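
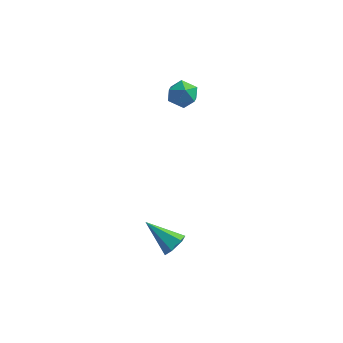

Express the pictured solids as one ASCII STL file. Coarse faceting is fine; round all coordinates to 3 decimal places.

solid 
facet normal 0.809 -0.181 -0.560
outer loop
vertex 2.97 -2.241 -3.869
vertex 2.602 -2.119 -4.44
vertex 2.935 -1.602 -4.126
endloop
endfacet
facet normal 0.310 0.369 0.876
outer loop
vertex 2.97 -2.241 -3.869
vertex 2.935 -1.602 -4.126
vertex 1.098 -1.781 -3.4
endloop
endfacet
facet normal 0.809 -0.182 -0.559
outer loop
vertex 2.935 -1.602 -4.126
vertex 2.602 -2.119 -4.44
vertex 2.568 -1.479 -4.697
endloop
endfacet
facet normal -0.010 0.976 0.216
outer loop
vertex 2.935 -1.602 -4.126
vertex 2.568 -1.479 -4.697
vertex 1.098 -1.781 -3.4
endloop
endfacet
facet normal 0.809 -0.182 -0.559
outer loop
vertex 2.568 -1.479 -4.697
vertex 2.602 -2.119 -4.44
vertex 2.235 -1.996 -5.011
endloop
endfacet
facet normal -0.567 0.662 -0.489
outer loop
vertex 2.568 -1.479 -4.697
vertex 2.235 -1.996 -5.011
vertex 1.098 -1.781 -3.4
endloop
endfacet
facet normal 0.809 -0.181 -0.559
outer loop
vertex 2.235 -1.996 -5.011
vertex 2.602 -2.119 -4.44
vertex 2.27 -2.635 -4.754
endloop
endfacet
facet normal -0.805 -0.259 -0.534
outer loop
vertex 2.235 -1.996 -5.011
vertex 2.27 -2.635 -4.754
vertex 1.098 -1.781 -3.4
endloop
endfacet
facet normal 0.809 -0.181 -0.559
outer loop
vertex 2.27 -2.635 -4.754
vertex 2.602 -2.119 -4.44
vertex 2.637 -2.758 -4.183
endloop
endfacet
facet normal -0.485 -0.865 0.126
outer loop
vertex 2.27 -2.635 -4.754
vertex 2.637 -2.758 -4.183
vertex 1.098 -1.781 -3.4
endloop
endfacet
facet normal 0.809 -0.181 -0.560
outer loop
vertex 2.637 -2.758 -4.183
vertex 2.602 -2.119 -4.44
vertex 2.97 -2.241 -3.869
endloop
endfacet
facet normal 0.073 -0.552 0.831
outer loop
vertex 2.637 -2.758 -4.183
vertex 2.97 -2.241 -3.869
vertex 1.098 -1.781 -3.4
endloop
endfacet
facet normal -0.463 0.825 -0.325
outer loop
vertex 1.275 3.321 1.383
vertex 0.827 3.345 2.083
vertex 1.557 3.739 2.043
endloop
endfacet
facet normal 0.202 0.786 -0.584
outer loop
vertex 1.275 3.321 1.383
vertex 1.557 3.739 2.043
vertex 2.077 3.272 1.594
endloop
endfacet
facet normal 0.261 0.176 -0.949
outer loop
vertex 1.275 3.321 1.383
vertex 2.077 3.272 1.594
vertex 1.668 2.589 1.355
endloop
endfacet
facet normal -0.367 -0.162 -0.916
outer loop
vertex 1.275 3.321 1.383
vertex 1.668 2.589 1.355
vertex 0.895 2.635 1.657
endloop
endfacet
facet normal -0.814 0.240 -0.529
outer loop
vertex 1.275 3.321 1.383
vertex 0.895 2.635 1.657
vertex 0.827 3.345 2.083
endloop
endfacet
facet normal 0.653 0.757 -0.031
outer loop
vertex 2.077 3.272 1.594
vertex 1.557 3.739 2.043
vertex 2.125 3.265 2.423
endloop
endfacet
facet normal -0.421 0.820 0.388
outer loop
vertex 1.557 3.739 2.043
vertex 0.827 3.345 2.083
vertex 1.352 3.311 2.725
endloop
endfacet
facet normal -0.990 -0.129 0.056
outer loop
vertex 0.827 3.345 2.083
vertex 0.895 2.635 1.657
vertex 0.943 2.628 2.486
endloop
endfacet
facet normal -0.268 -0.778 -0.569
outer loop
vertex 0.895 2.635 1.657
vertex 1.668 2.589 1.355
vertex 1.463 2.161 2.037
endloop
endfacet
facet normal 0.747 -0.229 -0.623
outer loop
vertex 1.668 2.589 1.355
vertex 2.077 3.272 1.594
vertex 2.193 2.555 1.997
endloop
endfacet
facet normal 0.367 0.162 0.916
outer loop
vertex 1.745 2.579 2.697
vertex 2.125 3.265 2.423
vertex 1.352 3.311 2.725
endloop
endfacet
facet normal -0.261 -0.176 0.949
outer loop
vertex 1.745 2.579 2.697
vertex 1.352 3.311 2.725
vertex 0.943 2.628 2.486
endloop
endfacet
facet normal -0.202 -0.786 0.584
outer loop
vertex 1.745 2.579 2.697
vertex 0.943 2.628 2.486
vertex 1.463 2.161 2.037
endloop
endfacet
facet normal 0.463 -0.825 0.325
outer loop
vertex 1.745 2.579 2.697
vertex 1.463 2.161 2.037
vertex 2.193 2.555 1.997
endloop
endfacet
facet normal 0.814 -0.240 0.529
outer loop
vertex 1.745 2.579 2.697
vertex 2.193 2.555 1.997
vertex 2.125 3.265 2.423
endloop
endfacet
facet normal 0.268 0.778 0.569
outer loop
vertex 1.352 3.311 2.725
vertex 2.125 3.265 2.423
vertex 1.557 3.739 2.043
endloop
endfacet
facet normal -0.747 0.229 0.623
outer loop
vertex 0.943 2.628 2.486
vertex 1.352 3.311 2.725
vertex 0.827 3.345 2.083
endloop
endfacet
facet normal -0.653 -0.757 0.031
outer loop
vertex 1.463 2.161 2.037
vertex 0.943 2.628 2.486
vertex 0.895 2.635 1.657
endloop
endfacet
facet normal 0.421 -0.820 -0.388
outer loop
vertex 2.193 2.555 1.997
vertex 1.463 2.161 2.037
vertex 1.668 2.589 1.355
endloop
endfacet
facet normal 0.990 0.129 -0.056
outer loop
vertex 2.125 3.265 2.423
vertex 2.193 2.555 1.997
vertex 2.077 3.272 1.594
endloop
endfacet

endsolid


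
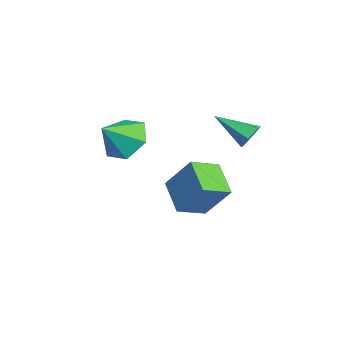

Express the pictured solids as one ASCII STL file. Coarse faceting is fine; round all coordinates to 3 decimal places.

solid 
facet normal -0.367 -0.489 -0.791
outer loop
vertex -2.392 -0.118 -2.298
vertex -2.866 0.951 -2.739
vertex -1.118 0.138 -3.047
endloop
endfacet
facet normal 0.379 -0.856 0.352
outer loop
vertex -0.494 0.969 -1.701
vertex -2.392 -0.118 -2.298
vertex -1.118 0.138 -3.047
endloop
endfacet
facet normal -0.367 -0.489 -0.791
outer loop
vertex -1.118 0.138 -3.047
vertex -2.866 0.951 -2.739
vertex -1.592 1.207 -3.488
endloop
endfacet
facet normal 0.849 0.171 -0.499
outer loop
vertex -1.592 1.207 -3.488
vertex -0.494 0.969 -1.701
vertex -1.118 0.138 -3.047
endloop
endfacet
facet normal -0.849 -0.171 0.499
outer loop
vertex -2.392 -0.118 -2.298
vertex -2.242 1.782 -1.393
vertex -2.866 0.951 -2.739
endloop
endfacet
facet normal 0.379 -0.856 0.352
outer loop
vertex -1.768 0.713 -0.952
vertex -2.392 -0.118 -2.298
vertex -0.494 0.969 -1.701
endloop
endfacet
facet normal -0.849 -0.171 0.499
outer loop
vertex -1.768 0.713 -0.952
vertex -2.242 1.782 -1.393
vertex -2.392 -0.118 -2.298
endloop
endfacet
facet normal -0.379 0.856 -0.352
outer loop
vertex -2.866 0.951 -2.739
vertex -2.242 1.782 -1.393
vertex -1.592 1.207 -3.488
endloop
endfacet
facet normal 0.849 0.171 -0.499
outer loop
vertex -0.968 2.038 -2.142
vertex -0.494 0.969 -1.701
vertex -1.592 1.207 -3.488
endloop
endfacet
facet normal -0.379 0.856 -0.352
outer loop
vertex -1.592 1.207 -3.488
vertex -2.242 1.782 -1.393
vertex -0.968 2.038 -2.142
endloop
endfacet
facet normal 0.367 0.489 0.791
outer loop
vertex -0.968 2.038 -2.142
vertex -1.768 0.713 -0.952
vertex -0.494 0.969 -1.701
endloop
endfacet
facet normal 0.367 0.489 0.791
outer loop
vertex -2.242 1.782 -1.393
vertex -1.768 0.713 -0.952
vertex -0.968 2.038 -2.142
endloop
endfacet
facet normal -0.385 0.667 -0.638
outer loop
vertex 1.328 -1.175 1.638
vertex 0.599 -1.773 1.452
vertex 0.526 -1.134 2.165
endloop
endfacet
facet normal 0.541 0.249 0.804
outer loop
vertex 1.328 -1.175 1.638
vertex 0.526 -1.134 2.165
vertex 1.081 -2.607 2.248
endloop
endfacet
facet normal -0.385 0.667 -0.637
outer loop
vertex 0.526 -1.134 2.165
vertex 0.599 -1.773 1.452
vertex -0.202 -1.732 1.979
endloop
endfacet
facet normal -0.224 -0.030 0.974
outer loop
vertex 0.526 -1.134 2.165
vertex -0.202 -1.732 1.979
vertex 1.081 -2.607 2.248
endloop
endfacet
facet normal -0.385 0.668 -0.637
outer loop
vertex -0.202 -1.732 1.979
vertex 0.599 -1.773 1.452
vertex -0.129 -2.37 1.266
endloop
endfacet
facet normal -0.552 -0.649 0.524
outer loop
vertex -0.202 -1.732 1.979
vertex -0.129 -2.37 1.266
vertex 1.081 -2.607 2.248
endloop
endfacet
facet normal -0.385 0.668 -0.637
outer loop
vertex -0.129 -2.37 1.266
vertex 0.599 -1.773 1.452
vertex 0.672 -2.411 0.739
endloop
endfacet
facet normal -0.115 -0.989 -0.097
outer loop
vertex -0.129 -2.37 1.266
vertex 0.672 -2.411 0.739
vertex 1.081 -2.607 2.248
endloop
endfacet
facet normal -0.385 0.668 -0.637
outer loop
vertex 0.672 -2.411 0.739
vertex 0.599 -1.773 1.452
vertex 1.401 -1.814 0.925
endloop
endfacet
facet normal 0.650 -0.711 -0.269
outer loop
vertex 0.672 -2.411 0.739
vertex 1.401 -1.814 0.925
vertex 1.081 -2.607 2.248
endloop
endfacet
facet normal -0.385 0.667 -0.638
outer loop
vertex 1.401 -1.814 0.925
vertex 0.599 -1.773 1.452
vertex 1.328 -1.175 1.638
endloop
endfacet
facet normal 0.979 -0.091 0.182
outer loop
vertex 1.401 -1.814 0.925
vertex 1.328 -1.175 1.638
vertex 1.081 -2.607 2.248
endloop
endfacet
facet normal 0.411 0.765 -0.496
outer loop
vertex 1.198 2.555 1.993
vertex 0.968 2.364 1.508
vertex 0.68 2.731 1.835
endloop
endfacet
facet normal -0.185 0.298 0.937
outer loop
vertex 1.198 2.555 1.993
vertex 0.68 2.731 1.835
vertex 0.352 1.216 2.252
endloop
endfacet
facet normal 0.411 0.765 -0.497
outer loop
vertex 0.68 2.731 1.835
vertex 0.968 2.364 1.508
vertex 0.449 2.54 1.35
endloop
endfacet
facet normal -0.904 0.284 0.319
outer loop
vertex 0.68 2.731 1.835
vertex 0.449 2.54 1.35
vertex 0.352 1.216 2.252
endloop
endfacet
facet normal 0.411 0.764 -0.497
outer loop
vertex 0.449 2.54 1.35
vertex 0.968 2.364 1.508
vertex 0.738 2.172 1.023
endloop
endfacet
facet normal -0.849 -0.254 -0.464
outer loop
vertex 0.449 2.54 1.35
vertex 0.738 2.172 1.023
vertex 0.352 1.216 2.252
endloop
endfacet
facet normal 0.411 0.764 -0.497
outer loop
vertex 0.738 2.172 1.023
vertex 0.968 2.364 1.508
vertex 1.256 1.996 1.181
endloop
endfacet
facet normal -0.073 -0.776 -0.626
outer loop
vertex 0.738 2.172 1.023
vertex 1.256 1.996 1.181
vertex 0.352 1.216 2.252
endloop
endfacet
facet normal 0.411 0.764 -0.498
outer loop
vertex 1.256 1.996 1.181
vertex 0.968 2.364 1.508
vertex 1.487 2.188 1.666
endloop
endfacet
facet normal 0.648 -0.761 -0.007
outer loop
vertex 1.256 1.996 1.181
vertex 1.487 2.188 1.666
vertex 0.352 1.216 2.252
endloop
endfacet
facet normal 0.410 0.765 -0.496
outer loop
vertex 1.487 2.188 1.666
vertex 0.968 2.364 1.508
vertex 1.198 2.555 1.993
endloop
endfacet
facet normal 0.592 -0.224 0.774
outer loop
vertex 1.487 2.188 1.666
vertex 1.198 2.555 1.993
vertex 0.352 1.216 2.252
endloop
endfacet

endsolid


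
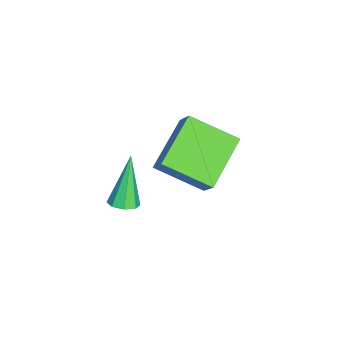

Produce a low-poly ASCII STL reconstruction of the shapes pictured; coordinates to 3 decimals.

solid 
facet normal 0.450 -0.089 -0.888
outer loop
vertex 2.876 1.514 1.091
vertex 2.405 1.436 0.86
vertex 2.704 1.86 0.969
endloop
endfacet
facet normal 0.648 0.519 0.558
outer loop
vertex 2.876 1.514 1.091
vertex 2.704 1.86 0.969
vertex 1.555 1.604 2.54
endloop
endfacet
facet normal 0.449 -0.088 -0.889
outer loop
vertex 2.704 1.86 0.969
vertex 2.405 1.436 0.86
vertex 2.357 1.959 0.784
endloop
endfacet
facet normal 0.137 0.957 0.256
outer loop
vertex 2.704 1.86 0.969
vertex 2.357 1.959 0.784
vertex 1.555 1.604 2.54
endloop
endfacet
facet normal 0.450 -0.088 -0.889
outer loop
vertex 2.357 1.959 0.784
vertex 2.405 1.436 0.86
vertex 2.038 1.751 0.643
endloop
endfacet
facet normal -0.524 0.849 -0.068
outer loop
vertex 2.357 1.959 0.784
vertex 2.038 1.751 0.643
vertex 1.555 1.604 2.54
endloop
endfacet
facet normal 0.449 -0.090 -0.889
outer loop
vertex 2.038 1.751 0.643
vertex 2.405 1.436 0.86
vertex 1.934 1.359 0.63
endloop
endfacet
facet normal -0.941 0.257 -0.220
outer loop
vertex 2.038 1.751 0.643
vertex 1.934 1.359 0.63
vertex 1.555 1.604 2.54
endloop
endfacet
facet normal 0.449 -0.088 -0.889
outer loop
vertex 1.934 1.359 0.63
vertex 2.405 1.436 0.86
vertex 2.106 1.012 0.751
endloop
endfacet
facet normal -0.874 -0.473 -0.113
outer loop
vertex 1.934 1.359 0.63
vertex 2.106 1.012 0.751
vertex 1.555 1.604 2.54
endloop
endfacet
facet normal 0.451 -0.090 -0.888
outer loop
vertex 2.106 1.012 0.751
vertex 2.405 1.436 0.86
vertex 2.453 0.914 0.937
endloop
endfacet
facet normal -0.360 -0.913 0.191
outer loop
vertex 2.106 1.012 0.751
vertex 2.453 0.914 0.937
vertex 1.555 1.604 2.54
endloop
endfacet
facet normal 0.449 -0.090 -0.889
outer loop
vertex 2.453 0.914 0.937
vertex 2.405 1.436 0.86
vertex 2.772 1.122 1.077
endloop
endfacet
facet normal 0.299 -0.804 0.514
outer loop
vertex 2.453 0.914 0.937
vertex 2.772 1.122 1.077
vertex 1.555 1.604 2.54
endloop
endfacet
facet normal 0.450 -0.088 -0.889
outer loop
vertex 2.772 1.122 1.077
vertex 2.405 1.436 0.86
vertex 2.876 1.514 1.091
endloop
endfacet
facet normal 0.715 -0.214 0.665
outer loop
vertex 2.772 1.122 1.077
vertex 2.876 1.514 1.091
vertex 1.555 1.604 2.54
endloop
endfacet
facet normal -0.819 0.361 0.445
outer loop
vertex -1.837 3.152 1.249
vertex -1.515 4.884 0.438
vertex -2.567 2.794 0.196
endloop
endfacet
facet normal -0.166 -0.893 0.419
outer loop
vertex -0.845 2.036 -0.738
vertex -1.837 3.152 1.249
vertex -2.567 2.794 0.196
endloop
endfacet
facet normal -0.820 0.361 0.445
outer loop
vertex -2.567 2.794 0.196
vertex -1.515 4.884 0.438
vertex -2.244 4.527 -0.615
endloop
endfacet
facet normal -0.548 -0.269 -0.792
outer loop
vertex -2.244 4.527 -0.615
vertex -0.845 2.036 -0.738
vertex -2.567 2.794 0.196
endloop
endfacet
facet normal 0.548 0.269 0.792
outer loop
vertex -1.837 3.152 1.249
vertex 0.207 4.126 -0.496
vertex -1.515 4.884 0.438
endloop
endfacet
facet normal -0.167 -0.893 0.418
outer loop
vertex -0.116 2.393 0.315
vertex -1.837 3.152 1.249
vertex -0.845 2.036 -0.738
endloop
endfacet
facet normal 0.548 0.268 0.792
outer loop
vertex -0.116 2.393 0.315
vertex 0.207 4.126 -0.496
vertex -1.837 3.152 1.249
endloop
endfacet
facet normal 0.166 0.893 -0.418
outer loop
vertex -1.515 4.884 0.438
vertex 0.207 4.126 -0.496
vertex -2.244 4.527 -0.615
endloop
endfacet
facet normal -0.548 -0.269 -0.792
outer loop
vertex -0.523 3.768 -1.549
vertex -0.845 2.036 -0.738
vertex -2.244 4.527 -0.615
endloop
endfacet
facet normal 0.166 0.893 -0.419
outer loop
vertex -2.244 4.527 -0.615
vertex 0.207 4.126 -0.496
vertex -0.523 3.768 -1.549
endloop
endfacet
facet normal 0.820 -0.361 -0.445
outer loop
vertex -0.523 3.768 -1.549
vertex -0.116 2.393 0.315
vertex -0.845 2.036 -0.738
endloop
endfacet
facet normal 0.819 -0.361 -0.445
outer loop
vertex 0.207 4.126 -0.496
vertex -0.116 2.393 0.315
vertex -0.523 3.768 -1.549
endloop
endfacet

endsolid


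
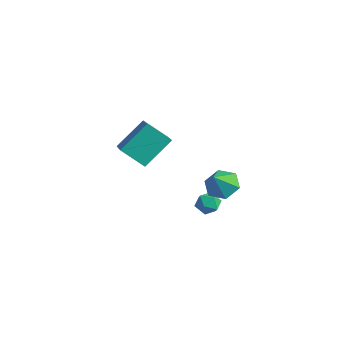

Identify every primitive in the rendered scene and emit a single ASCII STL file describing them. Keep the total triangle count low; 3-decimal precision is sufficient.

solid 
facet normal -0.642 -0.461 0.613
outer loop
vertex -3.076 -5.59 3.922
vertex -2.922 -3.973 5.299
vertex -4.55 -4.703 3.046
endloop
endfacet
facet normal -0.072 -0.759 -0.647
outer loop
vertex -3.498 -3.947 2.041
vertex -3.076 -5.59 3.922
vertex -4.55 -4.703 3.046
endloop
endfacet
facet normal -0.641 -0.461 0.613
outer loop
vertex -4.55 -4.703 3.046
vertex -2.922 -3.973 5.299
vertex -4.396 -3.086 4.424
endloop
endfacet
facet normal -0.764 0.459 -0.454
outer loop
vertex -4.396 -3.086 4.424
vertex -3.498 -3.947 2.041
vertex -4.55 -4.703 3.046
endloop
endfacet
facet normal 0.764 -0.459 0.454
outer loop
vertex -3.076 -5.59 3.922
vertex -1.87 -3.217 4.294
vertex -2.922 -3.973 5.299
endloop
endfacet
facet normal -0.073 -0.759 -0.647
outer loop
vertex -2.024 -4.834 2.916
vertex -3.076 -5.59 3.922
vertex -3.498 -3.947 2.041
endloop
endfacet
facet normal 0.764 -0.459 0.454
outer loop
vertex -2.024 -4.834 2.916
vertex -1.87 -3.217 4.294
vertex -3.076 -5.59 3.922
endloop
endfacet
facet normal 0.073 0.759 0.647
outer loop
vertex -2.922 -3.973 5.299
vertex -1.87 -3.217 4.294
vertex -4.396 -3.086 4.424
endloop
endfacet
facet normal -0.764 0.459 -0.454
outer loop
vertex -3.344 -2.33 3.418
vertex -3.498 -3.947 2.041
vertex -4.396 -3.086 4.424
endloop
endfacet
facet normal 0.073 0.759 0.647
outer loop
vertex -4.396 -3.086 4.424
vertex -1.87 -3.217 4.294
vertex -3.344 -2.33 3.418
endloop
endfacet
facet normal 0.641 0.461 -0.613
outer loop
vertex -3.344 -2.33 3.418
vertex -2.024 -4.834 2.916
vertex -3.498 -3.947 2.041
endloop
endfacet
facet normal 0.642 0.461 -0.613
outer loop
vertex -1.87 -3.217 4.294
vertex -2.024 -4.834 2.916
vertex -3.344 -2.33 3.418
endloop
endfacet
facet normal -0.227 0.588 -0.776
outer loop
vertex -2.064 0.628 -2.147
vertex -2.858 1.032 -1.609
vertex -1.916 1.469 -1.553
endloop
endfacet
facet normal 0.949 -0.276 0.155
outer loop
vertex -2.064 0.628 -2.147
vertex -1.916 1.469 -1.553
vertex -2.502 0.108 -0.391
endloop
endfacet
facet normal -0.226 0.588 -0.777
outer loop
vertex -1.916 1.469 -1.553
vertex -2.858 1.032 -1.609
vertex -2.709 1.873 -1.016
endloop
endfacet
facet normal 0.638 0.322 0.699
outer loop
vertex -1.916 1.469 -1.553
vertex -2.709 1.873 -1.016
vertex -2.502 0.108 -0.391
endloop
endfacet
facet normal -0.226 0.588 -0.777
outer loop
vertex -2.709 1.873 -1.016
vertex -2.858 1.032 -1.609
vertex -3.651 1.436 -1.072
endloop
endfacet
facet normal -0.198 0.307 0.931
outer loop
vertex -2.709 1.873 -1.016
vertex -3.651 1.436 -1.072
vertex -2.502 0.108 -0.391
endloop
endfacet
facet normal -0.226 0.588 -0.776
outer loop
vertex -3.651 1.436 -1.072
vertex -2.858 1.032 -1.609
vertex -3.8 0.595 -1.666
endloop
endfacet
facet normal -0.723 -0.309 0.618
outer loop
vertex -3.651 1.436 -1.072
vertex -3.8 0.595 -1.666
vertex -2.502 0.108 -0.391
endloop
endfacet
facet normal -0.226 0.588 -0.777
outer loop
vertex -3.8 0.595 -1.666
vertex -2.858 1.032 -1.609
vertex -3.006 0.191 -2.203
endloop
endfacet
facet normal -0.413 -0.908 0.073
outer loop
vertex -3.8 0.595 -1.666
vertex -3.006 0.191 -2.203
vertex -2.502 0.108 -0.391
endloop
endfacet
facet normal -0.227 0.588 -0.776
outer loop
vertex -3.006 0.191 -2.203
vertex -2.858 1.032 -1.609
vertex -2.064 0.628 -2.147
endloop
endfacet
facet normal 0.423 -0.892 -0.159
outer loop
vertex -3.006 0.191 -2.203
vertex -2.064 0.628 -2.147
vertex -2.502 0.108 -0.391
endloop
endfacet
facet normal -0.199 0.961 0.194
outer loop
vertex -3.399 0.784 -3.107
vertex -3.322 0.644 -2.335
vertex -2.694 0.86 -2.761
endloop
endfacet
facet normal 0.120 0.890 -0.441
outer loop
vertex -3.399 0.784 -3.107
vertex -2.694 0.86 -2.761
vertex -2.751 0.517 -3.469
endloop
endfacet
facet normal -0.282 0.459 -0.843
outer loop
vertex -3.399 0.784 -3.107
vertex -2.751 0.517 -3.469
vertex -3.414 0.09 -3.48
endloop
endfacet
facet normal -0.850 0.264 -0.456
outer loop
vertex -3.399 0.784 -3.107
vertex -3.414 0.09 -3.48
vertex -3.766 0.168 -2.779
endloop
endfacet
facet normal -0.798 0.573 0.184
outer loop
vertex -3.399 0.784 -3.107
vertex -3.766 0.168 -2.779
vertex -3.322 0.644 -2.335
endloop
endfacet
facet normal 0.750 0.569 -0.336
outer loop
vertex -2.751 0.517 -3.469
vertex -2.694 0.86 -2.761
vertex -2.274 0.212 -2.921
endloop
endfacet
facet normal 0.234 0.684 0.691
outer loop
vertex -2.694 0.86 -2.761
vertex -3.322 0.644 -2.335
vertex -2.626 0.29 -2.22
endloop
endfacet
facet normal -0.737 0.059 0.674
outer loop
vertex -3.322 0.644 -2.335
vertex -3.766 0.168 -2.779
vertex -3.289 -0.137 -2.231
endloop
endfacet
facet normal -0.820 -0.442 -0.363
outer loop
vertex -3.766 0.168 -2.779
vertex -3.414 0.09 -3.48
vertex -3.346 -0.48 -2.939
endloop
endfacet
facet normal 0.098 -0.127 -0.987
outer loop
vertex -3.414 0.09 -3.48
vertex -2.751 0.517 -3.469
vertex -2.718 -0.264 -3.365
endloop
endfacet
facet normal 0.850 -0.264 0.456
outer loop
vertex -2.641 -0.404 -2.593
vertex -2.274 0.212 -2.921
vertex -2.626 0.29 -2.22
endloop
endfacet
facet normal 0.282 -0.459 0.843
outer loop
vertex -2.641 -0.404 -2.593
vertex -2.626 0.29 -2.22
vertex -3.289 -0.137 -2.231
endloop
endfacet
facet normal -0.120 -0.890 0.441
outer loop
vertex -2.641 -0.404 -2.593
vertex -3.289 -0.137 -2.231
vertex -3.346 -0.48 -2.939
endloop
endfacet
facet normal 0.199 -0.961 -0.194
outer loop
vertex -2.641 -0.404 -2.593
vertex -3.346 -0.48 -2.939
vertex -2.718 -0.264 -3.365
endloop
endfacet
facet normal 0.798 -0.573 -0.184
outer loop
vertex -2.641 -0.404 -2.593
vertex -2.718 -0.264 -3.365
vertex -2.274 0.212 -2.921
endloop
endfacet
facet normal 0.820 0.442 0.363
outer loop
vertex -2.626 0.29 -2.22
vertex -2.274 0.212 -2.921
vertex -2.694 0.86 -2.761
endloop
endfacet
facet normal -0.098 0.127 0.987
outer loop
vertex -3.289 -0.137 -2.231
vertex -2.626 0.29 -2.22
vertex -3.322 0.644 -2.335
endloop
endfacet
facet normal -0.750 -0.569 0.336
outer loop
vertex -3.346 -0.48 -2.939
vertex -3.289 -0.137 -2.231
vertex -3.766 0.168 -2.779
endloop
endfacet
facet normal -0.234 -0.684 -0.691
outer loop
vertex -2.718 -0.264 -3.365
vertex -3.346 -0.48 -2.939
vertex -3.414 0.09 -3.48
endloop
endfacet
facet normal 0.737 -0.059 -0.674
outer loop
vertex -2.274 0.212 -2.921
vertex -2.718 -0.264 -3.365
vertex -2.751 0.517 -3.469
endloop
endfacet

endsolid


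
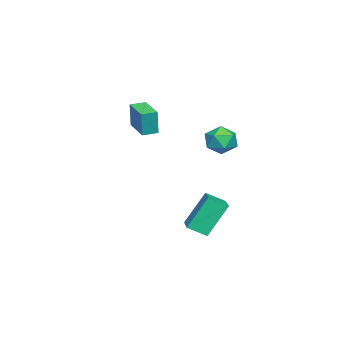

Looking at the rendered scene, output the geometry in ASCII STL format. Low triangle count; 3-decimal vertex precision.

solid 
facet normal -0.347 0.390 0.853
outer loop
vertex 2.656 1.781 -1.238
vertex 3.98 2.357 -0.962
vertex 2.367 2.706 -1.779
endloop
endfacet
facet normal -0.901 -0.391 -0.188
outer loop
vertex 3.1 1.883 -3.578
vertex 2.656 1.781 -1.238
vertex 2.367 2.706 -1.779
endloop
endfacet
facet normal -0.347 0.390 0.853
outer loop
vertex 2.367 2.706 -1.779
vertex 3.98 2.357 -0.962
vertex 3.691 3.282 -1.503
endloop
endfacet
facet normal -0.261 0.833 -0.487
outer loop
vertex 3.691 3.282 -1.503
vertex 3.1 1.883 -3.578
vertex 2.367 2.706 -1.779
endloop
endfacet
facet normal 0.261 -0.833 0.487
outer loop
vertex 2.656 1.781 -1.238
vertex 4.713 1.534 -2.761
vertex 3.98 2.357 -0.962
endloop
endfacet
facet normal -0.901 -0.391 -0.188
outer loop
vertex 3.389 0.958 -3.037
vertex 2.656 1.781 -1.238
vertex 3.1 1.883 -3.578
endloop
endfacet
facet normal 0.261 -0.833 0.487
outer loop
vertex 3.389 0.958 -3.037
vertex 4.713 1.534 -2.761
vertex 2.656 1.781 -1.238
endloop
endfacet
facet normal 0.901 0.391 0.188
outer loop
vertex 3.98 2.357 -0.962
vertex 4.713 1.534 -2.761
vertex 3.691 3.282 -1.503
endloop
endfacet
facet normal -0.261 0.833 -0.487
outer loop
vertex 4.424 2.459 -3.302
vertex 3.1 1.883 -3.578
vertex 3.691 3.282 -1.503
endloop
endfacet
facet normal 0.901 0.391 0.188
outer loop
vertex 3.691 3.282 -1.503
vertex 4.713 1.534 -2.761
vertex 4.424 2.459 -3.302
endloop
endfacet
facet normal 0.347 -0.390 -0.853
outer loop
vertex 4.424 2.459 -3.302
vertex 3.389 0.958 -3.037
vertex 3.1 1.883 -3.578
endloop
endfacet
facet normal 0.347 -0.390 -0.853
outer loop
vertex 4.713 1.534 -2.761
vertex 3.389 0.958 -3.037
vertex 4.424 2.459 -3.302
endloop
endfacet
facet normal -0.993 0.111 0.025
outer loop
vertex 0.04 2.085 1.11
vertex -0.002 1.539 1.869
vertex 0.104 2.464 1.963
endloop
endfacet
facet normal -0.678 0.689 -0.255
outer loop
vertex 0.04 2.085 1.11
vertex 0.104 2.464 1.963
vertex 0.665 2.762 1.276
endloop
endfacet
facet normal -0.302 0.480 -0.824
outer loop
vertex 0.04 2.085 1.11
vertex 0.665 2.762 1.276
vertex 0.905 2.021 0.756
endloop
endfacet
facet normal -0.383 -0.225 -0.896
outer loop
vertex 0.04 2.085 1.11
vertex 0.905 2.021 0.756
vertex 0.492 1.265 1.123
endloop
endfacet
facet normal -0.811 -0.453 -0.371
outer loop
vertex 0.04 2.085 1.11
vertex 0.492 1.265 1.123
vertex -0.002 1.539 1.869
endloop
endfacet
facet normal -0.223 0.948 0.229
outer loop
vertex 0.665 2.762 1.276
vertex 0.104 2.464 1.963
vertex 1.008 2.635 2.137
endloop
endfacet
facet normal -0.732 0.015 0.681
outer loop
vertex 0.104 2.464 1.963
vertex -0.002 1.539 1.869
vertex 0.595 1.879 2.504
endloop
endfacet
facet normal -0.436 -0.899 0.041
outer loop
vertex -0.002 1.539 1.869
vertex 0.492 1.265 1.123
vertex 0.835 1.138 1.984
endloop
endfacet
facet normal 0.256 -0.532 -0.807
outer loop
vertex 0.492 1.265 1.123
vertex 0.905 2.021 0.756
vertex 1.396 1.436 1.297
endloop
endfacet
facet normal 0.387 0.610 -0.691
outer loop
vertex 0.905 2.021 0.756
vertex 0.665 2.762 1.276
vertex 1.502 2.361 1.391
endloop
endfacet
facet normal 0.383 0.225 0.896
outer loop
vertex 1.46 1.815 2.15
vertex 1.008 2.635 2.137
vertex 0.595 1.879 2.504
endloop
endfacet
facet normal 0.302 -0.480 0.824
outer loop
vertex 1.46 1.815 2.15
vertex 0.595 1.879 2.504
vertex 0.835 1.138 1.984
endloop
endfacet
facet normal 0.678 -0.689 0.255
outer loop
vertex 1.46 1.815 2.15
vertex 0.835 1.138 1.984
vertex 1.396 1.436 1.297
endloop
endfacet
facet normal 0.993 -0.111 -0.025
outer loop
vertex 1.46 1.815 2.15
vertex 1.396 1.436 1.297
vertex 1.502 2.361 1.391
endloop
endfacet
facet normal 0.811 0.453 0.371
outer loop
vertex 1.46 1.815 2.15
vertex 1.502 2.361 1.391
vertex 1.008 2.635 2.137
endloop
endfacet
facet normal -0.256 0.532 0.807
outer loop
vertex 0.595 1.879 2.504
vertex 1.008 2.635 2.137
vertex 0.104 2.464 1.963
endloop
endfacet
facet normal -0.387 -0.610 0.691
outer loop
vertex 0.835 1.138 1.984
vertex 0.595 1.879 2.504
vertex -0.002 1.539 1.869
endloop
endfacet
facet normal 0.223 -0.948 -0.229
outer loop
vertex 1.396 1.436 1.297
vertex 0.835 1.138 1.984
vertex 0.492 1.265 1.123
endloop
endfacet
facet normal 0.732 -0.015 -0.681
outer loop
vertex 1.502 2.361 1.391
vertex 1.396 1.436 1.297
vertex 0.905 2.021 0.756
endloop
endfacet
facet normal 0.436 0.899 -0.041
outer loop
vertex 1.008 2.635 2.137
vertex 1.502 2.361 1.391
vertex 0.665 2.762 1.276
endloop
endfacet
facet normal -0.641 0.765 0.069
outer loop
vertex -3.392 -3.449 2.287
vertex -2.088 -2.341 2.114
vertex -3.576 -3.467 0.788
endloop
endfacet
facet normal -0.757 -0.645 0.101
outer loop
vertex -3.012 -4.139 0.726
vertex -3.392 -3.449 2.287
vertex -3.576 -3.467 0.788
endloop
endfacet
facet normal -0.641 0.764 0.070
outer loop
vertex -3.576 -3.467 0.788
vertex -2.088 -2.341 2.114
vertex -2.272 -2.358 0.615
endloop
endfacet
facet normal -0.122 -0.011 -0.992
outer loop
vertex -2.272 -2.358 0.615
vertex -3.012 -4.139 0.726
vertex -3.576 -3.467 0.788
endloop
endfacet
facet normal 0.122 0.011 0.992
outer loop
vertex -3.392 -3.449 2.287
vertex -1.524 -3.013 2.052
vertex -2.088 -2.341 2.114
endloop
endfacet
facet normal -0.758 -0.644 0.100
outer loop
vertex -2.828 -4.122 2.225
vertex -3.392 -3.449 2.287
vertex -3.012 -4.139 0.726
endloop
endfacet
facet normal 0.122 0.011 0.992
outer loop
vertex -2.828 -4.122 2.225
vertex -1.524 -3.013 2.052
vertex -3.392 -3.449 2.287
endloop
endfacet
facet normal 0.758 0.645 -0.100
outer loop
vertex -2.088 -2.341 2.114
vertex -1.524 -3.013 2.052
vertex -2.272 -2.358 0.615
endloop
endfacet
facet normal -0.122 -0.011 -0.992
outer loop
vertex -1.708 -3.031 0.553
vertex -3.012 -4.139 0.726
vertex -2.272 -2.358 0.615
endloop
endfacet
facet normal 0.758 0.644 -0.101
outer loop
vertex -2.272 -2.358 0.615
vertex -1.524 -3.013 2.052
vertex -1.708 -3.031 0.553
endloop
endfacet
facet normal 0.641 -0.765 -0.070
outer loop
vertex -1.708 -3.031 0.553
vertex -2.828 -4.122 2.225
vertex -3.012 -4.139 0.726
endloop
endfacet
facet normal 0.641 -0.764 -0.069
outer loop
vertex -1.524 -3.013 2.052
vertex -2.828 -4.122 2.225
vertex -1.708 -3.031 0.553
endloop
endfacet

endsolid


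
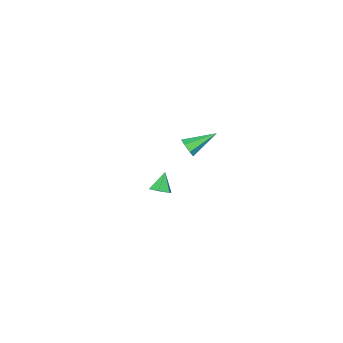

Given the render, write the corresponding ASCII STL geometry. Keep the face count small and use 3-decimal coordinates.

solid 
facet normal 0.830 -0.366 -0.420
outer loop
vertex 0.246 3.472 3.086
vertex -0.028 3.372 2.631
vertex 0.24 3.819 2.771
endloop
endfacet
facet normal 0.286 0.647 0.707
outer loop
vertex 0.246 3.472 3.086
vertex 0.24 3.819 2.771
vertex -1.332 3.948 3.289
endloop
endfacet
facet normal 0.831 -0.367 -0.419
outer loop
vertex 0.24 3.819 2.771
vertex -0.028 3.372 2.631
vertex 0.033 3.83 2.351
endloop
endfacet
facet normal 0.078 0.997 -0.012
outer loop
vertex 0.24 3.819 2.771
vertex 0.033 3.83 2.351
vertex -1.332 3.948 3.289
endloop
endfacet
facet normal 0.831 -0.367 -0.418
outer loop
vertex 0.033 3.83 2.351
vertex -0.028 3.372 2.631
vertex -0.22 3.495 2.142
endloop
endfacet
facet normal -0.376 0.678 -0.632
outer loop
vertex 0.033 3.83 2.351
vertex -0.22 3.495 2.142
vertex -1.332 3.948 3.289
endloop
endfacet
facet normal 0.830 -0.368 -0.419
outer loop
vertex -0.22 3.495 2.142
vertex -0.028 3.372 2.631
vertex -0.329 3.068 2.301
endloop
endfacet
facet normal -0.729 -0.067 -0.681
outer loop
vertex -0.22 3.495 2.142
vertex -0.329 3.068 2.301
vertex -1.332 3.948 3.289
endloop
endfacet
facet normal 0.830 -0.368 -0.419
outer loop
vertex -0.329 3.068 2.301
vertex -0.028 3.372 2.631
vertex -0.211 2.87 2.709
endloop
endfacet
facet normal -0.720 -0.683 -0.123
outer loop
vertex -0.329 3.068 2.301
vertex -0.211 2.87 2.709
vertex -1.332 3.948 3.289
endloop
endfacet
facet normal 0.830 -0.368 -0.420
outer loop
vertex -0.211 2.87 2.709
vertex -0.028 3.372 2.631
vertex 0.045 3.049 3.058
endloop
endfacet
facet normal -0.354 -0.701 0.619
outer loop
vertex -0.211 2.87 2.709
vertex 0.045 3.049 3.058
vertex -1.332 3.948 3.289
endloop
endfacet
facet normal 0.830 -0.367 -0.419
outer loop
vertex 0.045 3.049 3.058
vertex -0.028 3.372 2.631
vertex 0.246 3.472 3.086
endloop
endfacet
facet normal 0.094 -0.110 0.989
outer loop
vertex 0.045 3.049 3.058
vertex 0.246 3.472 3.086
vertex -1.332 3.948 3.289
endloop
endfacet
facet normal 0.571 0.301 -0.764
outer loop
vertex -1.512 -0.911 -4.062
vertex -1.977 -0.61 -4.291
vertex -1.605 -0.339 -3.906
endloop
endfacet
facet normal 0.493 -0.153 0.856
outer loop
vertex -1.512 -0.911 -4.062
vertex -1.605 -0.339 -3.906
vertex -2.623 -0.95 -3.429
endloop
endfacet
facet normal 0.571 0.301 -0.764
outer loop
vertex -1.605 -0.339 -3.906
vertex -1.977 -0.61 -4.291
vertex -2.071 -0.038 -4.136
endloop
endfacet
facet normal 0.004 0.611 0.792
outer loop
vertex -1.605 -0.339 -3.906
vertex -2.071 -0.038 -4.136
vertex -2.623 -0.95 -3.429
endloop
endfacet
facet normal 0.571 0.301 -0.764
outer loop
vertex -2.071 -0.038 -4.136
vertex -1.977 -0.61 -4.291
vertex -2.443 -0.309 -4.521
endloop
endfacet
facet normal -0.727 0.637 0.254
outer loop
vertex -2.071 -0.038 -4.136
vertex -2.443 -0.309 -4.521
vertex -2.623 -0.95 -3.429
endloop
endfacet
facet normal 0.571 0.301 -0.764
outer loop
vertex -2.443 -0.309 -4.521
vertex -1.977 -0.61 -4.291
vertex -2.349 -0.881 -4.676
endloop
endfacet
facet normal -0.971 -0.100 -0.219
outer loop
vertex -2.443 -0.309 -4.521
vertex -2.349 -0.881 -4.676
vertex -2.623 -0.95 -3.429
endloop
endfacet
facet normal 0.571 0.301 -0.764
outer loop
vertex -2.349 -0.881 -4.676
vertex -1.977 -0.61 -4.291
vertex -1.884 -1.182 -4.447
endloop
endfacet
facet normal -0.482 -0.862 -0.154
outer loop
vertex -2.349 -0.881 -4.676
vertex -1.884 -1.182 -4.447
vertex -2.623 -0.95 -3.429
endloop
endfacet
facet normal 0.571 0.301 -0.764
outer loop
vertex -1.884 -1.182 -4.447
vertex -1.977 -0.61 -4.291
vertex -1.512 -0.911 -4.062
endloop
endfacet
facet normal 0.250 -0.889 0.384
outer loop
vertex -1.884 -1.182 -4.447
vertex -1.512 -0.911 -4.062
vertex -2.623 -0.95 -3.429
endloop
endfacet

endsolid


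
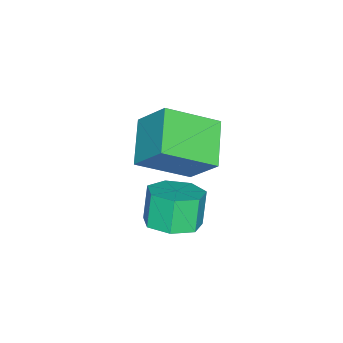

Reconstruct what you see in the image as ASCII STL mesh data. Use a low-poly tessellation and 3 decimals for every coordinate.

solid 
facet normal 0.393 0.059 -0.918
outer loop
vertex 4.887 -1.47 -2.83
vertex 4.113 -0.91 -3.125
vertex 4.984 -0.613 -2.733
endloop
endfacet
facet normal 0.913 -0.146 0.380
outer loop
vertex 4.887 -1.47 -2.83
vertex 4.984 -0.613 -2.733
vertex 4.362 -1.55 -1.6
endloop
endfacet
facet normal 0.913 -0.145 0.381
outer loop
vertex 4.362 -1.55 -1.6
vertex 4.984 -0.613 -2.733
vertex 4.458 -0.693 -1.503
endloop
endfacet
facet normal -0.393 -0.060 0.918
outer loop
vertex 4.362 -1.55 -1.6
vertex 4.458 -0.693 -1.503
vertex 3.587 -0.99 -1.895
endloop
endfacet
facet normal 0.393 0.060 -0.918
outer loop
vertex 4.984 -0.613 -2.733
vertex 4.113 -0.91 -3.125
vertex 4.424 0.02 -2.931
endloop
endfacet
facet normal 0.656 0.682 0.325
outer loop
vertex 4.984 -0.613 -2.733
vertex 4.424 0.02 -2.931
vertex 4.458 -0.693 -1.503
endloop
endfacet
facet normal 0.656 0.681 0.324
outer loop
vertex 4.458 -0.693 -1.503
vertex 4.424 0.02 -2.931
vertex 3.899 -0.06 -1.701
endloop
endfacet
facet normal -0.393 -0.060 0.918
outer loop
vertex 4.458 -0.693 -1.503
vertex 3.899 -0.06 -1.701
vertex 3.587 -0.99 -1.895
endloop
endfacet
facet normal 0.393 0.060 -0.918
outer loop
vertex 4.424 0.02 -2.931
vertex 4.113 -0.91 -3.125
vertex 3.63 -0.047 -3.275
endloop
endfacet
facet normal -0.095 0.995 0.024
outer loop
vertex 4.424 0.02 -2.931
vertex 3.63 -0.047 -3.275
vertex 3.899 -0.06 -1.701
endloop
endfacet
facet normal -0.095 0.995 0.024
outer loop
vertex 3.899 -0.06 -1.701
vertex 3.63 -0.047 -3.275
vertex 3.105 -0.127 -2.045
endloop
endfacet
facet normal -0.393 -0.060 0.918
outer loop
vertex 3.899 -0.06 -1.701
vertex 3.105 -0.127 -2.045
vertex 3.587 -0.99 -1.895
endloop
endfacet
facet normal 0.393 0.060 -0.918
outer loop
vertex 3.63 -0.047 -3.275
vertex 4.113 -0.91 -3.125
vertex 3.2 -0.764 -3.506
endloop
endfacet
facet normal -0.775 0.559 -0.294
outer loop
vertex 3.63 -0.047 -3.275
vertex 3.2 -0.764 -3.506
vertex 3.105 -0.127 -2.045
endloop
endfacet
facet normal -0.774 0.560 -0.295
outer loop
vertex 3.105 -0.127 -2.045
vertex 3.2 -0.764 -3.506
vertex 2.674 -0.844 -2.276
endloop
endfacet
facet normal -0.393 -0.060 0.918
outer loop
vertex 3.105 -0.127 -2.045
vertex 2.674 -0.844 -2.276
vertex 3.587 -0.99 -1.895
endloop
endfacet
facet normal 0.393 0.060 -0.918
outer loop
vertex 3.2 -0.764 -3.506
vertex 4.113 -0.91 -3.125
vertex 3.457 -1.591 -3.45
endloop
endfacet
facet normal -0.871 -0.297 -0.392
outer loop
vertex 3.2 -0.764 -3.506
vertex 3.457 -1.591 -3.45
vertex 2.674 -0.844 -2.276
endloop
endfacet
facet normal -0.871 -0.297 -0.392
outer loop
vertex 2.674 -0.844 -2.276
vertex 3.457 -1.591 -3.45
vertex 2.931 -1.671 -2.22
endloop
endfacet
facet normal -0.393 -0.060 0.918
outer loop
vertex 2.674 -0.844 -2.276
vertex 2.931 -1.671 -2.22
vertex 3.587 -0.99 -1.895
endloop
endfacet
facet normal 0.393 0.060 -0.918
outer loop
vertex 3.457 -1.591 -3.45
vertex 4.113 -0.91 -3.125
vertex 4.208 -1.905 -3.149
endloop
endfacet
facet normal -0.311 -0.930 -0.194
outer loop
vertex 3.457 -1.591 -3.45
vertex 4.208 -1.905 -3.149
vertex 2.931 -1.671 -2.22
endloop
endfacet
facet normal -0.311 -0.930 -0.194
outer loop
vertex 2.931 -1.671 -2.22
vertex 4.208 -1.905 -3.149
vertex 3.682 -1.985 -1.919
endloop
endfacet
facet normal -0.393 -0.060 0.918
outer loop
vertex 2.931 -1.671 -2.22
vertex 3.682 -1.985 -1.919
vertex 3.587 -0.99 -1.895
endloop
endfacet
facet normal 0.393 0.060 -0.918
outer loop
vertex 4.208 -1.905 -3.149
vertex 4.113 -0.91 -3.125
vertex 4.887 -1.47 -2.83
endloop
endfacet
facet normal 0.482 -0.863 0.150
outer loop
vertex 4.208 -1.905 -3.149
vertex 4.887 -1.47 -2.83
vertex 3.682 -1.985 -1.919
endloop
endfacet
facet normal 0.482 -0.863 0.150
outer loop
vertex 3.682 -1.985 -1.919
vertex 4.887 -1.47 -2.83
vertex 4.362 -1.55 -1.6
endloop
endfacet
facet normal -0.392 -0.060 0.918
outer loop
vertex 3.682 -1.985 -1.919
vertex 4.362 -1.55 -1.6
vertex 3.587 -0.99 -1.895
endloop
endfacet
facet normal -0.852 -0.296 0.432
outer loop
vertex 2.906 -2.634 0.681
vertex 3.163 -1.571 1.916
vertex 1.835 -1.125 -0.394
endloop
endfacet
facet normal -0.156 -0.644 -0.749
outer loop
vertex 3.377 -0.589 -1.176
vertex 2.906 -2.634 0.681
vertex 1.835 -1.125 -0.394
endloop
endfacet
facet normal -0.852 -0.297 0.432
outer loop
vertex 1.835 -1.125 -0.394
vertex 3.163 -1.571 1.916
vertex 2.092 -0.062 0.842
endloop
endfacet
facet normal -0.500 0.705 -0.503
outer loop
vertex 2.092 -0.062 0.842
vertex 3.377 -0.589 -1.176
vertex 1.835 -1.125 -0.394
endloop
endfacet
facet normal 0.500 -0.705 0.503
outer loop
vertex 2.906 -2.634 0.681
vertex 4.705 -1.035 1.134
vertex 3.163 -1.571 1.916
endloop
endfacet
facet normal -0.156 -0.644 -0.749
outer loop
vertex 4.448 -2.098 -0.102
vertex 2.906 -2.634 0.681
vertex 3.377 -0.589 -1.176
endloop
endfacet
facet normal 0.500 -0.705 0.502
outer loop
vertex 4.448 -2.098 -0.102
vertex 4.705 -1.035 1.134
vertex 2.906 -2.634 0.681
endloop
endfacet
facet normal 0.156 0.644 0.749
outer loop
vertex 3.163 -1.571 1.916
vertex 4.705 -1.035 1.134
vertex 2.092 -0.062 0.842
endloop
endfacet
facet normal -0.500 0.705 -0.503
outer loop
vertex 3.634 0.474 0.059
vertex 3.377 -0.589 -1.176
vertex 2.092 -0.062 0.842
endloop
endfacet
facet normal 0.156 0.644 0.749
outer loop
vertex 2.092 -0.062 0.842
vertex 4.705 -1.035 1.134
vertex 3.634 0.474 0.059
endloop
endfacet
facet normal 0.851 0.297 -0.432
outer loop
vertex 3.634 0.474 0.059
vertex 4.448 -2.098 -0.102
vertex 3.377 -0.589 -1.176
endloop
endfacet
facet normal 0.852 0.297 -0.432
outer loop
vertex 4.705 -1.035 1.134
vertex 4.448 -2.098 -0.102
vertex 3.634 0.474 0.059
endloop
endfacet

endsolid


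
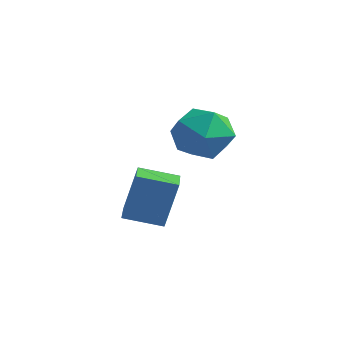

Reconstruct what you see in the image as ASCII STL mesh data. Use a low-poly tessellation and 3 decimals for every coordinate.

solid 
facet normal -0.506 0.763 0.402
outer loop
vertex 1.34 1.694 0.602
vertex 1.456 1.194 1.697
vertex 2.295 1.964 1.292
endloop
endfacet
facet normal -0.147 0.973 -0.178
outer loop
vertex 1.34 1.694 0.602
vertex 2.295 1.964 1.292
vertex 2.441 1.77 0.108
endloop
endfacet
facet normal -0.367 0.577 -0.729
outer loop
vertex 1.34 1.694 0.602
vertex 2.441 1.77 0.108
vertex 1.692 0.879 -0.22
endloop
endfacet
facet normal -0.863 0.122 -0.490
outer loop
vertex 1.34 1.694 0.602
vertex 1.692 0.879 -0.22
vertex 1.083 0.523 0.763
endloop
endfacet
facet normal -0.949 0.237 0.209
outer loop
vertex 1.34 1.694 0.602
vertex 1.083 0.523 0.763
vertex 1.456 1.194 1.697
endloop
endfacet
facet normal 0.545 0.836 -0.070
outer loop
vertex 2.441 1.77 0.108
vertex 2.295 1.964 1.292
vertex 3.237 1.317 0.897
endloop
endfacet
facet normal -0.037 0.496 0.867
outer loop
vertex 2.295 1.964 1.292
vertex 1.456 1.194 1.697
vertex 2.628 0.961 1.88
endloop
endfacet
facet normal -0.752 -0.355 0.555
outer loop
vertex 1.456 1.194 1.697
vertex 1.083 0.523 0.763
vertex 1.879 0.07 1.552
endloop
endfacet
facet normal -0.613 -0.541 -0.576
outer loop
vertex 1.083 0.523 0.763
vertex 1.692 0.879 -0.22
vertex 2.025 -0.124 0.368
endloop
endfacet
facet normal 0.189 0.195 -0.962
outer loop
vertex 1.692 0.879 -0.22
vertex 2.441 1.77 0.108
vertex 2.864 0.646 -0.037
endloop
endfacet
facet normal 0.863 -0.122 0.490
outer loop
vertex 2.98 0.146 1.058
vertex 3.237 1.317 0.897
vertex 2.628 0.961 1.88
endloop
endfacet
facet normal 0.367 -0.577 0.729
outer loop
vertex 2.98 0.146 1.058
vertex 2.628 0.961 1.88
vertex 1.879 0.07 1.552
endloop
endfacet
facet normal 0.147 -0.973 0.178
outer loop
vertex 2.98 0.146 1.058
vertex 1.879 0.07 1.552
vertex 2.025 -0.124 0.368
endloop
endfacet
facet normal 0.506 -0.763 -0.402
outer loop
vertex 2.98 0.146 1.058
vertex 2.025 -0.124 0.368
vertex 2.864 0.646 -0.037
endloop
endfacet
facet normal 0.949 -0.237 -0.209
outer loop
vertex 2.98 0.146 1.058
vertex 2.864 0.646 -0.037
vertex 3.237 1.317 0.897
endloop
endfacet
facet normal 0.613 0.541 0.576
outer loop
vertex 2.628 0.961 1.88
vertex 3.237 1.317 0.897
vertex 2.295 1.964 1.292
endloop
endfacet
facet normal -0.189 -0.195 0.962
outer loop
vertex 1.879 0.07 1.552
vertex 2.628 0.961 1.88
vertex 1.456 1.194 1.697
endloop
endfacet
facet normal -0.545 -0.836 0.070
outer loop
vertex 2.025 -0.124 0.368
vertex 1.879 0.07 1.552
vertex 1.083 0.523 0.763
endloop
endfacet
facet normal 0.037 -0.496 -0.867
outer loop
vertex 2.864 0.646 -0.037
vertex 2.025 -0.124 0.368
vertex 1.692 0.879 -0.22
endloop
endfacet
facet normal 0.752 0.355 -0.555
outer loop
vertex 3.237 1.317 0.897
vertex 2.864 0.646 -0.037
vertex 2.441 1.77 0.108
endloop
endfacet
facet normal -0.672 0.739 -0.044
outer loop
vertex -0.534 0.619 -1.378
vertex 0.529 1.564 -1.748
vertex -0.842 0.227 -3.263
endloop
endfacet
facet normal -0.724 -0.642 0.252
outer loop
vertex -0.069 -0.624 -3.212
vertex -0.534 0.619 -1.378
vertex -0.842 0.227 -3.263
endloop
endfacet
facet normal -0.672 0.739 -0.044
outer loop
vertex -0.842 0.227 -3.263
vertex 0.529 1.564 -1.748
vertex 0.221 1.171 -3.633
endloop
endfacet
facet normal -0.158 -0.201 -0.967
outer loop
vertex 0.221 1.171 -3.633
vertex -0.069 -0.624 -3.212
vertex -0.842 0.227 -3.263
endloop
endfacet
facet normal 0.158 0.201 0.967
outer loop
vertex -0.534 0.619 -1.378
vertex 1.302 0.713 -1.697
vertex 0.529 1.564 -1.748
endloop
endfacet
facet normal -0.723 -0.643 0.252
outer loop
vertex 0.239 -0.231 -1.327
vertex -0.534 0.619 -1.378
vertex -0.069 -0.624 -3.212
endloop
endfacet
facet normal 0.158 0.201 0.967
outer loop
vertex 0.239 -0.231 -1.327
vertex 1.302 0.713 -1.697
vertex -0.534 0.619 -1.378
endloop
endfacet
facet normal 0.724 0.642 -0.252
outer loop
vertex 0.529 1.564 -1.748
vertex 1.302 0.713 -1.697
vertex 0.221 1.171 -3.633
endloop
endfacet
facet normal -0.158 -0.201 -0.967
outer loop
vertex 0.994 0.321 -3.582
vertex -0.069 -0.624 -3.212
vertex 0.221 1.171 -3.633
endloop
endfacet
facet normal 0.723 0.643 -0.252
outer loop
vertex 0.221 1.171 -3.633
vertex 1.302 0.713 -1.697
vertex 0.994 0.321 -3.582
endloop
endfacet
facet normal 0.672 -0.739 0.044
outer loop
vertex 0.994 0.321 -3.582
vertex 0.239 -0.231 -1.327
vertex -0.069 -0.624 -3.212
endloop
endfacet
facet normal 0.672 -0.739 0.044
outer loop
vertex 1.302 0.713 -1.697
vertex 0.239 -0.231 -1.327
vertex 0.994 0.321 -3.582
endloop
endfacet

endsolid


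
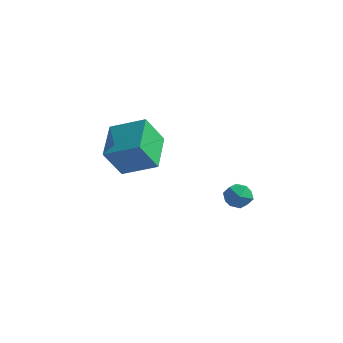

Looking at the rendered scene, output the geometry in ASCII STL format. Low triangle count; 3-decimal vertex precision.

solid 
facet normal -0.868 -0.302 -0.393
outer loop
vertex -1.611 -3.978 3.279
vertex -2.558 -2.255 4.045
vertex -1.237 -3.107 1.784
endloop
endfacet
facet normal 0.449 -0.816 -0.363
outer loop
vertex 0.378 -2.545 2.515
vertex -1.611 -3.978 3.279
vertex -1.237 -3.107 1.784
endloop
endfacet
facet normal -0.868 -0.302 -0.393
outer loop
vertex -1.237 -3.107 1.784
vertex -2.558 -2.255 4.045
vertex -2.184 -1.384 2.55
endloop
endfacet
facet normal 0.211 0.492 -0.845
outer loop
vertex -2.184 -1.384 2.55
vertex 0.378 -2.545 2.515
vertex -1.237 -3.107 1.784
endloop
endfacet
facet normal -0.211 -0.492 0.845
outer loop
vertex -1.611 -3.978 3.279
vertex -0.943 -1.693 4.776
vertex -2.558 -2.255 4.045
endloop
endfacet
facet normal 0.449 -0.816 -0.363
outer loop
vertex 0.004 -3.416 4.01
vertex -1.611 -3.978 3.279
vertex 0.378 -2.545 2.515
endloop
endfacet
facet normal -0.211 -0.492 0.845
outer loop
vertex 0.004 -3.416 4.01
vertex -0.943 -1.693 4.776
vertex -1.611 -3.978 3.279
endloop
endfacet
facet normal -0.449 0.816 0.363
outer loop
vertex -2.558 -2.255 4.045
vertex -0.943 -1.693 4.776
vertex -2.184 -1.384 2.55
endloop
endfacet
facet normal 0.211 0.492 -0.845
outer loop
vertex -0.569 -0.822 3.281
vertex 0.378 -2.545 2.515
vertex -2.184 -1.384 2.55
endloop
endfacet
facet normal -0.449 0.816 0.363
outer loop
vertex -2.184 -1.384 2.55
vertex -0.943 -1.693 4.776
vertex -0.569 -0.822 3.281
endloop
endfacet
facet normal 0.868 0.302 0.393
outer loop
vertex -0.569 -0.822 3.281
vertex 0.004 -3.416 4.01
vertex 0.378 -2.545 2.515
endloop
endfacet
facet normal 0.868 0.302 0.393
outer loop
vertex -0.943 -1.693 4.776
vertex 0.004 -3.416 4.01
vertex -0.569 -0.822 3.281
endloop
endfacet
facet normal -0.206 0.163 0.965
outer loop
vertex 0.551 3.416 -1.198
vertex 0.688 2.613 -1.033
vertex 1.313 3.158 -0.992
endloop
endfacet
facet normal 0.074 0.746 0.662
outer loop
vertex 0.551 3.416 -1.198
vertex 1.313 3.158 -0.992
vertex 1.213 3.711 -1.604
endloop
endfacet
facet normal -0.345 0.932 0.114
outer loop
vertex 0.551 3.416 -1.198
vertex 1.213 3.711 -1.604
vertex 0.526 3.508 -2.023
endloop
endfacet
facet normal -0.883 0.463 0.078
outer loop
vertex 0.551 3.416 -1.198
vertex 0.526 3.508 -2.023
vertex 0.201 2.829 -1.671
endloop
endfacet
facet normal -0.797 -0.012 0.604
outer loop
vertex 0.551 3.416 -1.198
vertex 0.201 2.829 -1.671
vertex 0.688 2.613 -1.033
endloop
endfacet
facet normal 0.714 0.574 0.402
outer loop
vertex 1.213 3.711 -1.604
vertex 1.313 3.158 -0.992
vertex 1.759 3.091 -1.689
endloop
endfacet
facet normal 0.264 -0.369 0.891
outer loop
vertex 1.313 3.158 -0.992
vertex 0.688 2.613 -1.033
vertex 1.434 2.412 -1.337
endloop
endfacet
facet normal -0.693 -0.652 0.308
outer loop
vertex 0.688 2.613 -1.033
vertex 0.201 2.829 -1.671
vertex 0.747 2.209 -1.756
endloop
endfacet
facet normal -0.831 0.116 -0.543
outer loop
vertex 0.201 2.829 -1.671
vertex 0.526 3.508 -2.023
vertex 0.647 2.762 -2.368
endloop
endfacet
facet normal 0.038 0.874 -0.485
outer loop
vertex 0.526 3.508 -2.023
vertex 1.213 3.711 -1.604
vertex 1.272 3.307 -2.327
endloop
endfacet
facet normal 0.883 -0.463 -0.078
outer loop
vertex 1.409 2.504 -2.162
vertex 1.759 3.091 -1.689
vertex 1.434 2.412 -1.337
endloop
endfacet
facet normal 0.345 -0.932 -0.114
outer loop
vertex 1.409 2.504 -2.162
vertex 1.434 2.412 -1.337
vertex 0.747 2.209 -1.756
endloop
endfacet
facet normal -0.074 -0.746 -0.662
outer loop
vertex 1.409 2.504 -2.162
vertex 0.747 2.209 -1.756
vertex 0.647 2.762 -2.368
endloop
endfacet
facet normal 0.206 -0.163 -0.965
outer loop
vertex 1.409 2.504 -2.162
vertex 0.647 2.762 -2.368
vertex 1.272 3.307 -2.327
endloop
endfacet
facet normal 0.797 0.012 -0.604
outer loop
vertex 1.409 2.504 -2.162
vertex 1.272 3.307 -2.327
vertex 1.759 3.091 -1.689
endloop
endfacet
facet normal 0.831 -0.116 0.543
outer loop
vertex 1.434 2.412 -1.337
vertex 1.759 3.091 -1.689
vertex 1.313 3.158 -0.992
endloop
endfacet
facet normal -0.038 -0.874 0.485
outer loop
vertex 0.747 2.209 -1.756
vertex 1.434 2.412 -1.337
vertex 0.688 2.613 -1.033
endloop
endfacet
facet normal -0.714 -0.574 -0.402
outer loop
vertex 0.647 2.762 -2.368
vertex 0.747 2.209 -1.756
vertex 0.201 2.829 -1.671
endloop
endfacet
facet normal -0.264 0.369 -0.891
outer loop
vertex 1.272 3.307 -2.327
vertex 0.647 2.762 -2.368
vertex 0.526 3.508 -2.023
endloop
endfacet
facet normal 0.693 0.652 -0.308
outer loop
vertex 1.759 3.091 -1.689
vertex 1.272 3.307 -2.327
vertex 1.213 3.711 -1.604
endloop
endfacet

endsolid


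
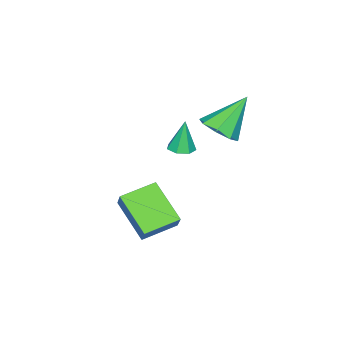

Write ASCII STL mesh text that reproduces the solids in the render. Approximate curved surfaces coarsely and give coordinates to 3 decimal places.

solid 
facet normal 0.546 -0.326 -0.772
outer loop
vertex -2.965 2.584 -0.0
vertex -3.442 1.809 -0.01
vertex -3.526 2.621 -0.412
endloop
endfacet
facet normal 0.001 0.996 0.088
outer loop
vertex -2.965 2.584 -0.0
vertex -3.526 2.621 -0.412
vertex -4.518 2.451 1.51
endloop
endfacet
facet normal 0.547 -0.325 -0.771
outer loop
vertex -3.526 2.621 -0.412
vertex -3.442 1.809 -0.01
vertex -4.037 2.182 -0.589
endloop
endfacet
facet normal -0.586 0.776 -0.234
outer loop
vertex -3.526 2.621 -0.412
vertex -4.037 2.182 -0.589
vertex -4.518 2.451 1.51
endloop
endfacet
facet normal 0.546 -0.327 -0.771
outer loop
vertex -4.037 2.182 -0.589
vertex -3.442 1.809 -0.01
vertex -4.2 1.525 -0.426
endloop
endfacet
facet normal -0.954 0.177 -0.241
outer loop
vertex -4.037 2.182 -0.589
vertex -4.2 1.525 -0.426
vertex -4.518 2.451 1.51
endloop
endfacet
facet normal 0.546 -0.326 -0.772
outer loop
vertex -4.2 1.525 -0.426
vertex -3.442 1.809 -0.01
vertex -3.919 1.034 -0.02
endloop
endfacet
facet normal -0.890 -0.451 0.070
outer loop
vertex -4.2 1.525 -0.426
vertex -3.919 1.034 -0.02
vertex -4.518 2.451 1.51
endloop
endfacet
facet normal 0.546 -0.326 -0.772
outer loop
vertex -3.919 1.034 -0.02
vertex -3.442 1.809 -0.01
vertex -3.359 0.997 0.392
endloop
endfacet
facet normal -0.430 -0.740 0.517
outer loop
vertex -3.919 1.034 -0.02
vertex -3.359 0.997 0.392
vertex -4.518 2.451 1.51
endloop
endfacet
facet normal 0.546 -0.326 -0.772
outer loop
vertex -3.359 0.997 0.392
vertex -3.442 1.809 -0.01
vertex -2.848 1.435 0.568
endloop
endfacet
facet normal 0.157 -0.520 0.839
outer loop
vertex -3.359 0.997 0.392
vertex -2.848 1.435 0.568
vertex -4.518 2.451 1.51
endloop
endfacet
facet normal 0.546 -0.326 -0.772
outer loop
vertex -2.848 1.435 0.568
vertex -3.442 1.809 -0.01
vertex -2.684 2.093 0.406
endloop
endfacet
facet normal 0.525 0.078 0.847
outer loop
vertex -2.848 1.435 0.568
vertex -2.684 2.093 0.406
vertex -4.518 2.451 1.51
endloop
endfacet
facet normal 0.546 -0.326 -0.772
outer loop
vertex -2.684 2.093 0.406
vertex -3.442 1.809 -0.01
vertex -2.965 2.584 -0.0
endloop
endfacet
facet normal 0.461 0.707 0.536
outer loop
vertex -2.684 2.093 0.406
vertex -2.965 2.584 -0.0
vertex -4.518 2.451 1.51
endloop
endfacet
facet normal -0.482 -0.415 -0.771
outer loop
vertex -0.831 -1.191 -3.749
vertex -2.114 -0.359 -3.395
vertex -0.191 0.309 -4.957
endloop
endfacet
facet normal 0.817 -0.530 -0.225
outer loop
vertex 0.354 0.779 -4.085
vertex -0.831 -1.191 -3.749
vertex -0.191 0.309 -4.957
endloop
endfacet
facet normal -0.482 -0.415 -0.771
outer loop
vertex -0.191 0.309 -4.957
vertex -2.114 -0.359 -3.395
vertex -1.474 1.142 -4.603
endloop
endfacet
facet normal 0.315 0.739 -0.595
outer loop
vertex -1.474 1.142 -4.603
vertex 0.354 0.779 -4.085
vertex -0.191 0.309 -4.957
endloop
endfacet
facet normal -0.315 -0.739 0.595
outer loop
vertex -0.831 -1.191 -3.749
vertex -1.569 0.111 -2.523
vertex -2.114 -0.359 -3.395
endloop
endfacet
facet normal 0.817 -0.530 -0.226
outer loop
vertex -0.286 -0.722 -2.877
vertex -0.831 -1.191 -3.749
vertex 0.354 0.779 -4.085
endloop
endfacet
facet normal -0.316 -0.739 0.595
outer loop
vertex -0.286 -0.722 -2.877
vertex -1.569 0.111 -2.523
vertex -0.831 -1.191 -3.749
endloop
endfacet
facet normal -0.818 0.530 0.225
outer loop
vertex -2.114 -0.359 -3.395
vertex -1.569 0.111 -2.523
vertex -1.474 1.142 -4.603
endloop
endfacet
facet normal 0.315 0.739 -0.595
outer loop
vertex -0.929 1.611 -3.731
vertex 0.354 0.779 -4.085
vertex -1.474 1.142 -4.603
endloop
endfacet
facet normal -0.817 0.530 0.226
outer loop
vertex -1.474 1.142 -4.603
vertex -1.569 0.111 -2.523
vertex -0.929 1.611 -3.731
endloop
endfacet
facet normal 0.482 0.415 0.771
outer loop
vertex -0.929 1.611 -3.731
vertex -0.286 -0.722 -2.877
vertex 0.354 0.779 -4.085
endloop
endfacet
facet normal 0.482 0.415 0.771
outer loop
vertex -1.569 0.111 -2.523
vertex -0.286 -0.722 -2.877
vertex -0.929 1.611 -3.731
endloop
endfacet
facet normal 0.123 -0.045 -0.991
outer loop
vertex -3.443 -0.519 -1.889
vertex -3.897 -0.134 -1.963
vertex -3.313 -0.014 -1.896
endloop
endfacet
facet normal 0.862 -0.215 0.460
outer loop
vertex -3.443 -0.519 -1.889
vertex -3.313 -0.014 -1.896
vertex -4.083 -0.066 -0.477
endloop
endfacet
facet normal 0.123 -0.046 -0.991
outer loop
vertex -3.313 -0.014 -1.896
vertex -3.897 -0.134 -1.963
vertex -3.624 0.4 -1.954
endloop
endfacet
facet normal 0.704 0.585 0.403
outer loop
vertex -3.313 -0.014 -1.896
vertex -3.624 0.4 -1.954
vertex -4.083 -0.066 -0.477
endloop
endfacet
facet normal 0.124 -0.047 -0.991
outer loop
vertex -3.624 0.4 -1.954
vertex -3.897 -0.134 -1.963
vertex -4.14 0.412 -2.019
endloop
endfacet
facet normal -0.015 0.955 0.297
outer loop
vertex -3.624 0.4 -1.954
vertex -4.14 0.412 -2.019
vertex -4.083 -0.066 -0.477
endloop
endfacet
facet normal 0.124 -0.047 -0.991
outer loop
vertex -4.14 0.412 -2.019
vertex -3.897 -0.134 -1.963
vertex -4.474 0.013 -2.042
endloop
endfacet
facet normal -0.754 0.619 0.220
outer loop
vertex -4.14 0.412 -2.019
vertex -4.474 0.013 -2.042
vertex -4.083 -0.066 -0.477
endloop
endfacet
facet normal 0.124 -0.045 -0.991
outer loop
vertex -4.474 0.013 -2.042
vertex -3.897 -0.134 -1.963
vertex -4.373 -0.497 -2.006
endloop
endfacet
facet normal -0.958 -0.173 0.230
outer loop
vertex -4.474 0.013 -2.042
vertex -4.373 -0.497 -2.006
vertex -4.083 -0.066 -0.477
endloop
endfacet
facet normal 0.124 -0.045 -0.991
outer loop
vertex -4.373 -0.497 -2.006
vertex -3.897 -0.134 -1.963
vertex -3.915 -0.733 -1.938
endloop
endfacet
facet normal -0.471 -0.822 0.321
outer loop
vertex -4.373 -0.497 -2.006
vertex -3.915 -0.733 -1.938
vertex -4.083 -0.066 -0.477
endloop
endfacet
facet normal 0.123 -0.045 -0.991
outer loop
vertex -3.915 -0.733 -1.938
vertex -3.897 -0.134 -1.963
vertex -3.443 -0.519 -1.889
endloop
endfacet
facet normal 0.337 -0.841 0.423
outer loop
vertex -3.915 -0.733 -1.938
vertex -3.443 -0.519 -1.889
vertex -4.083 -0.066 -0.477
endloop
endfacet

endsolid


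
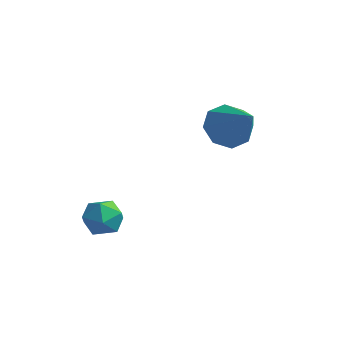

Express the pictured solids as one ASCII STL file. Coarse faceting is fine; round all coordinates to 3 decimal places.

solid 
facet normal 0.356 0.342 0.870
outer loop
vertex -3.553 -0.114 -1.085
vertex -3.589 -0.949 -0.742
vertex -2.84 -0.665 -1.16
endloop
endfacet
facet normal 0.600 0.732 0.324
outer loop
vertex -3.553 -0.114 -1.085
vertex -2.84 -0.665 -1.16
vertex -3.089 -0.151 -1.861
endloop
endfacet
facet normal 0.038 0.999 -0.025
outer loop
vertex -3.553 -0.114 -1.085
vertex -3.089 -0.151 -1.861
vertex -3.992 -0.117 -1.876
endloop
endfacet
facet normal -0.554 0.775 0.305
outer loop
vertex -3.553 -0.114 -1.085
vertex -3.992 -0.117 -1.876
vertex -4.302 -0.611 -1.184
endloop
endfacet
facet normal -0.358 0.368 0.858
outer loop
vertex -3.553 -0.114 -1.085
vertex -4.302 -0.611 -1.184
vertex -3.589 -0.949 -0.742
endloop
endfacet
facet normal 0.948 0.296 -0.120
outer loop
vertex -3.089 -0.151 -1.861
vertex -2.84 -0.665 -1.16
vertex -2.838 -1.009 -1.996
endloop
endfacet
facet normal 0.553 -0.334 0.763
outer loop
vertex -2.84 -0.665 -1.16
vertex -3.589 -0.949 -0.742
vertex -3.148 -1.503 -1.304
endloop
endfacet
facet normal -0.600 -0.293 0.744
outer loop
vertex -3.589 -0.949 -0.742
vertex -4.302 -0.611 -1.184
vertex -4.051 -1.469 -1.319
endloop
endfacet
facet normal -0.919 0.364 -0.152
outer loop
vertex -4.302 -0.611 -1.184
vertex -3.992 -0.117 -1.876
vertex -4.3 -0.955 -2.02
endloop
endfacet
facet normal 0.039 0.727 -0.686
outer loop
vertex -3.992 -0.117 -1.876
vertex -3.089 -0.151 -1.861
vertex -3.551 -0.671 -2.438
endloop
endfacet
facet normal 0.554 -0.775 -0.305
outer loop
vertex -3.587 -1.506 -2.095
vertex -2.838 -1.009 -1.996
vertex -3.148 -1.503 -1.304
endloop
endfacet
facet normal -0.038 -0.999 0.025
outer loop
vertex -3.587 -1.506 -2.095
vertex -3.148 -1.503 -1.304
vertex -4.051 -1.469 -1.319
endloop
endfacet
facet normal -0.600 -0.732 -0.324
outer loop
vertex -3.587 -1.506 -2.095
vertex -4.051 -1.469 -1.319
vertex -4.3 -0.955 -2.02
endloop
endfacet
facet normal -0.356 -0.342 -0.870
outer loop
vertex -3.587 -1.506 -2.095
vertex -4.3 -0.955 -2.02
vertex -3.551 -0.671 -2.438
endloop
endfacet
facet normal 0.358 -0.368 -0.858
outer loop
vertex -3.587 -1.506 -2.095
vertex -3.551 -0.671 -2.438
vertex -2.838 -1.009 -1.996
endloop
endfacet
facet normal 0.919 -0.364 0.152
outer loop
vertex -3.148 -1.503 -1.304
vertex -2.838 -1.009 -1.996
vertex -2.84 -0.665 -1.16
endloop
endfacet
facet normal -0.039 -0.727 0.686
outer loop
vertex -4.051 -1.469 -1.319
vertex -3.148 -1.503 -1.304
vertex -3.589 -0.949 -0.742
endloop
endfacet
facet normal -0.948 -0.296 0.120
outer loop
vertex -4.3 -0.955 -2.02
vertex -4.051 -1.469 -1.319
vertex -4.302 -0.611 -1.184
endloop
endfacet
facet normal -0.553 0.334 -0.763
outer loop
vertex -3.551 -0.671 -2.438
vertex -4.3 -0.955 -2.02
vertex -3.992 -0.117 -1.876
endloop
endfacet
facet normal 0.600 0.293 -0.744
outer loop
vertex -2.838 -1.009 -1.996
vertex -3.551 -0.671 -2.438
vertex -3.089 -0.151 -1.861
endloop
endfacet
facet normal -0.657 0.368 -0.658
outer loop
vertex 0.002 3.923 1.001
vertex -0.777 3.751 1.683
vertex -0.128 4.552 1.483
endloop
endfacet
facet normal 0.940 0.308 -0.149
outer loop
vertex 0.002 3.923 1.001
vertex -0.128 4.552 1.483
vertex 0.657 2.949 3.117
endloop
endfacet
facet normal -0.657 0.369 -0.657
outer loop
vertex -0.128 4.552 1.483
vertex -0.777 3.751 1.683
vertex -0.638 4.712 2.083
endloop
endfacet
facet normal 0.638 0.680 0.361
outer loop
vertex -0.128 4.552 1.483
vertex -0.638 4.712 2.083
vertex 0.657 2.949 3.117
endloop
endfacet
facet normal -0.658 0.369 -0.657
outer loop
vertex -0.638 4.712 2.083
vertex -0.777 3.751 1.683
vertex -1.229 4.31 2.449
endloop
endfacet
facet normal 0.120 0.566 0.815
outer loop
vertex -0.638 4.712 2.083
vertex -1.229 4.31 2.449
vertex 0.657 2.949 3.117
endloop
endfacet
facet normal -0.657 0.369 -0.657
outer loop
vertex -1.229 4.31 2.449
vertex -0.777 3.751 1.683
vertex -1.556 3.58 2.366
endloop
endfacet
facet normal -0.313 0.032 0.949
outer loop
vertex -1.229 4.31 2.449
vertex -1.556 3.58 2.366
vertex 0.657 2.949 3.117
endloop
endfacet
facet normal -0.657 0.367 -0.658
outer loop
vertex -1.556 3.58 2.366
vertex -0.777 3.751 1.683
vertex -1.425 2.951 1.884
endloop
endfacet
facet normal -0.405 -0.608 0.683
outer loop
vertex -1.556 3.58 2.366
vertex -1.425 2.951 1.884
vertex 0.657 2.949 3.117
endloop
endfacet
facet normal -0.658 0.367 -0.658
outer loop
vertex -1.425 2.951 1.884
vertex -0.777 3.751 1.683
vertex -0.915 2.79 1.284
endloop
endfacet
facet normal -0.104 -0.979 0.174
outer loop
vertex -1.425 2.951 1.884
vertex -0.915 2.79 1.284
vertex 0.657 2.949 3.117
endloop
endfacet
facet normal -0.658 0.367 -0.658
outer loop
vertex -0.915 2.79 1.284
vertex -0.777 3.751 1.683
vertex -0.324 3.193 0.918
endloop
endfacet
facet normal 0.416 -0.865 -0.281
outer loop
vertex -0.915 2.79 1.284
vertex -0.324 3.193 0.918
vertex 0.657 2.949 3.117
endloop
endfacet
facet normal -0.657 0.368 -0.658
outer loop
vertex -0.324 3.193 0.918
vertex -0.777 3.751 1.683
vertex 0.002 3.923 1.001
endloop
endfacet
facet normal 0.847 -0.331 -0.415
outer loop
vertex -0.324 3.193 0.918
vertex 0.002 3.923 1.001
vertex 0.657 2.949 3.117
endloop
endfacet

endsolid


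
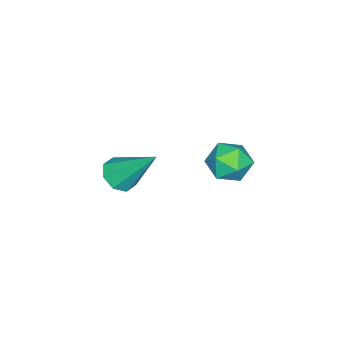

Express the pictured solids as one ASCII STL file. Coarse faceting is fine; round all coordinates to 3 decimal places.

solid 
facet normal 0.122 0.835 0.536
outer loop
vertex -3.355 1.258 -1.898
vertex -3.171 0.807 -1.237
vertex -2.577 1.048 -1.748
endloop
endfacet
facet normal 0.285 0.947 -0.150
outer loop
vertex -3.355 1.258 -1.898
vertex -2.577 1.048 -1.748
vertex -2.871 1.015 -2.513
endloop
endfacet
facet normal -0.292 0.789 -0.541
outer loop
vertex -3.355 1.258 -1.898
vertex -2.871 1.015 -2.513
vertex -3.647 0.754 -2.475
endloop
endfacet
facet normal -0.810 0.579 -0.096
outer loop
vertex -3.355 1.258 -1.898
vertex -3.647 0.754 -2.475
vertex -3.833 0.625 -1.686
endloop
endfacet
facet normal -0.553 0.608 0.569
outer loop
vertex -3.355 1.258 -1.898
vertex -3.833 0.625 -1.686
vertex -3.171 0.807 -1.237
endloop
endfacet
facet normal 0.804 0.495 -0.330
outer loop
vertex -2.871 1.015 -2.513
vertex -2.577 1.048 -1.748
vertex -2.387 0.415 -2.234
endloop
endfacet
facet normal 0.543 0.313 0.779
outer loop
vertex -2.577 1.048 -1.748
vertex -3.171 0.807 -1.237
vertex -2.573 0.286 -1.445
endloop
endfacet
facet normal -0.550 -0.056 0.833
outer loop
vertex -3.171 0.807 -1.237
vertex -3.833 0.625 -1.686
vertex -3.349 0.025 -1.407
endloop
endfacet
facet normal -0.964 -0.102 -0.244
outer loop
vertex -3.833 0.625 -1.686
vertex -3.647 0.754 -2.475
vertex -3.643 -0.008 -2.172
endloop
endfacet
facet normal -0.127 0.238 -0.963
outer loop
vertex -3.647 0.754 -2.475
vertex -2.871 1.015 -2.513
vertex -3.049 0.233 -2.683
endloop
endfacet
facet normal 0.810 -0.579 0.096
outer loop
vertex -2.865 -0.218 -2.022
vertex -2.387 0.415 -2.234
vertex -2.573 0.286 -1.445
endloop
endfacet
facet normal 0.292 -0.789 0.541
outer loop
vertex -2.865 -0.218 -2.022
vertex -2.573 0.286 -1.445
vertex -3.349 0.025 -1.407
endloop
endfacet
facet normal -0.285 -0.947 0.150
outer loop
vertex -2.865 -0.218 -2.022
vertex -3.349 0.025 -1.407
vertex -3.643 -0.008 -2.172
endloop
endfacet
facet normal -0.122 -0.835 -0.536
outer loop
vertex -2.865 -0.218 -2.022
vertex -3.643 -0.008 -2.172
vertex -3.049 0.233 -2.683
endloop
endfacet
facet normal 0.553 -0.608 -0.569
outer loop
vertex -2.865 -0.218 -2.022
vertex -3.049 0.233 -2.683
vertex -2.387 0.415 -2.234
endloop
endfacet
facet normal 0.964 0.102 0.244
outer loop
vertex -2.573 0.286 -1.445
vertex -2.387 0.415 -2.234
vertex -2.577 1.048 -1.748
endloop
endfacet
facet normal 0.127 -0.238 0.963
outer loop
vertex -3.349 0.025 -1.407
vertex -2.573 0.286 -1.445
vertex -3.171 0.807 -1.237
endloop
endfacet
facet normal -0.804 -0.495 0.330
outer loop
vertex -3.643 -0.008 -2.172
vertex -3.349 0.025 -1.407
vertex -3.833 0.625 -1.686
endloop
endfacet
facet normal -0.543 -0.313 -0.779
outer loop
vertex -3.049 0.233 -2.683
vertex -3.643 -0.008 -2.172
vertex -3.647 0.754 -2.475
endloop
endfacet
facet normal 0.550 0.056 -0.833
outer loop
vertex -2.387 0.415 -2.234
vertex -3.049 0.233 -2.683
vertex -2.871 1.015 -2.513
endloop
endfacet
facet normal -0.007 -0.673 -0.740
outer loop
vertex -2.91 -3.845 -4.374
vertex -3.507 -3.559 -4.628
vertex -2.814 -3.45 -4.734
endloop
endfacet
facet normal 0.938 0.079 0.336
outer loop
vertex -2.91 -3.845 -4.374
vertex -2.814 -3.45 -4.734
vertex -3.493 -2.201 -3.132
endloop
endfacet
facet normal -0.008 -0.672 -0.741
outer loop
vertex -2.814 -3.45 -4.734
vertex -3.507 -3.559 -4.628
vertex -3.124 -3.118 -5.032
endloop
endfacet
facet normal 0.783 0.606 -0.140
outer loop
vertex -2.814 -3.45 -4.734
vertex -3.124 -3.118 -5.032
vertex -3.493 -2.201 -3.132
endloop
endfacet
facet normal -0.008 -0.671 -0.741
outer loop
vertex -3.124 -3.118 -5.032
vertex -3.507 -3.559 -4.628
vertex -3.659 -3.044 -5.093
endloop
endfacet
facet normal 0.170 0.900 -0.401
outer loop
vertex -3.124 -3.118 -5.032
vertex -3.659 -3.044 -5.093
vertex -3.493 -2.201 -3.132
endloop
endfacet
facet normal -0.007 -0.671 -0.741
outer loop
vertex -3.659 -3.044 -5.093
vertex -3.507 -3.559 -4.628
vertex -4.105 -3.272 -4.882
endloop
endfacet
facet normal -0.541 0.788 -0.293
outer loop
vertex -3.659 -3.044 -5.093
vertex -4.105 -3.272 -4.882
vertex -3.493 -2.201 -3.132
endloop
endfacet
facet normal -0.008 -0.672 -0.741
outer loop
vertex -4.105 -3.272 -4.882
vertex -3.507 -3.559 -4.628
vertex -4.201 -3.668 -4.522
endloop
endfacet
facet normal -0.934 0.336 0.121
outer loop
vertex -4.105 -3.272 -4.882
vertex -4.201 -3.668 -4.522
vertex -3.493 -2.201 -3.132
endloop
endfacet
facet normal -0.008 -0.672 -0.741
outer loop
vertex -4.201 -3.668 -4.522
vertex -3.507 -3.559 -4.628
vertex -3.89 -4.0 -4.224
endloop
endfacet
facet normal -0.778 -0.192 0.598
outer loop
vertex -4.201 -3.668 -4.522
vertex -3.89 -4.0 -4.224
vertex -3.493 -2.201 -3.132
endloop
endfacet
facet normal -0.007 -0.672 -0.740
outer loop
vertex -3.89 -4.0 -4.224
vertex -3.507 -3.559 -4.628
vertex -3.356 -4.073 -4.163
endloop
endfacet
facet normal -0.164 -0.485 0.859
outer loop
vertex -3.89 -4.0 -4.224
vertex -3.356 -4.073 -4.163
vertex -3.493 -2.201 -3.132
endloop
endfacet
facet normal -0.007 -0.672 -0.741
outer loop
vertex -3.356 -4.073 -4.163
vertex -3.507 -3.559 -4.628
vertex -2.91 -3.845 -4.374
endloop
endfacet
facet normal 0.546 -0.373 0.750
outer loop
vertex -3.356 -4.073 -4.163
vertex -2.91 -3.845 -4.374
vertex -3.493 -2.201 -3.132
endloop
endfacet

endsolid


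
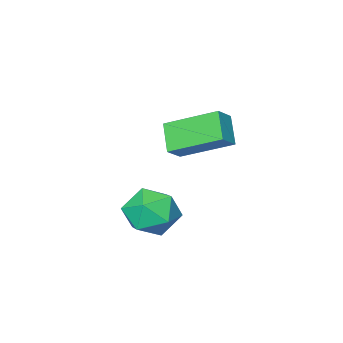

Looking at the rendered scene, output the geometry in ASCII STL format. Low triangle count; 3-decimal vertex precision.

solid 
facet normal -0.782 -0.190 -0.593
outer loop
vertex -2.82 -3.429 -0.404
vertex -3.904 -1.796 0.503
vertex -2.34 -2.615 -1.297
endloop
endfacet
facet normal 0.502 -0.756 -0.420
outer loop
vertex -1.636 -2.444 -0.763
vertex -2.82 -3.429 -0.404
vertex -2.34 -2.615 -1.297
endloop
endfacet
facet normal -0.782 -0.190 -0.593
outer loop
vertex -2.34 -2.615 -1.297
vertex -3.904 -1.796 0.503
vertex -3.424 -0.982 -0.39
endloop
endfacet
facet normal 0.369 0.626 -0.687
outer loop
vertex -3.424 -0.982 -0.39
vertex -1.636 -2.444 -0.763
vertex -2.34 -2.615 -1.297
endloop
endfacet
facet normal -0.369 -0.626 0.687
outer loop
vertex -2.82 -3.429 -0.404
vertex -3.2 -1.625 1.037
vertex -3.904 -1.796 0.503
endloop
endfacet
facet normal 0.502 -0.756 -0.420
outer loop
vertex -2.116 -3.258 0.13
vertex -2.82 -3.429 -0.404
vertex -1.636 -2.444 -0.763
endloop
endfacet
facet normal -0.369 -0.626 0.687
outer loop
vertex -2.116 -3.258 0.13
vertex -3.2 -1.625 1.037
vertex -2.82 -3.429 -0.404
endloop
endfacet
facet normal -0.502 0.756 0.420
outer loop
vertex -3.904 -1.796 0.503
vertex -3.2 -1.625 1.037
vertex -3.424 -0.982 -0.39
endloop
endfacet
facet normal 0.369 0.626 -0.687
outer loop
vertex -2.72 -0.811 0.144
vertex -1.636 -2.444 -0.763
vertex -3.424 -0.982 -0.39
endloop
endfacet
facet normal -0.502 0.756 0.420
outer loop
vertex -3.424 -0.982 -0.39
vertex -3.2 -1.625 1.037
vertex -2.72 -0.811 0.144
endloop
endfacet
facet normal 0.782 0.190 0.593
outer loop
vertex -2.72 -0.811 0.144
vertex -2.116 -3.258 0.13
vertex -1.636 -2.444 -0.763
endloop
endfacet
facet normal 0.782 0.190 0.593
outer loop
vertex -3.2 -1.625 1.037
vertex -2.116 -3.258 0.13
vertex -2.72 -0.811 0.144
endloop
endfacet
facet normal -0.535 -0.142 0.833
outer loop
vertex 0.368 0.273 -1.044
vertex -0.102 -0.58 -1.492
vertex 0.804 -0.7 -0.93
endloop
endfacet
facet normal 0.094 0.157 0.983
outer loop
vertex 0.368 0.273 -1.044
vertex 0.804 -0.7 -0.93
vertex 1.43 0.149 -1.126
endloop
endfacet
facet normal 0.138 0.771 0.622
outer loop
vertex 0.368 0.273 -1.044
vertex 1.43 0.149 -1.126
vertex 0.911 0.793 -1.809
endloop
endfacet
facet normal -0.464 0.850 0.248
outer loop
vertex 0.368 0.273 -1.044
vertex 0.911 0.793 -1.809
vertex -0.036 0.342 -2.035
endloop
endfacet
facet normal -0.880 0.286 0.379
outer loop
vertex 0.368 0.273 -1.044
vertex -0.036 0.342 -2.035
vertex -0.102 -0.58 -1.492
endloop
endfacet
facet normal 0.609 -0.277 0.744
outer loop
vertex 1.43 0.149 -1.126
vertex 0.804 -0.7 -0.93
vertex 1.616 -0.782 -1.625
endloop
endfacet
facet normal -0.412 -0.761 0.501
outer loop
vertex 0.804 -0.7 -0.93
vertex -0.102 -0.58 -1.492
vertex 0.669 -1.233 -1.851
endloop
endfacet
facet normal -0.970 -0.068 -0.234
outer loop
vertex -0.102 -0.58 -1.492
vertex -0.036 0.342 -2.035
vertex 0.15 -0.589 -2.534
endloop
endfacet
facet normal -0.296 0.845 -0.446
outer loop
vertex -0.036 0.342 -2.035
vertex 0.911 0.793 -1.809
vertex 0.776 0.26 -2.73
endloop
endfacet
facet normal 0.680 0.716 0.158
outer loop
vertex 0.911 0.793 -1.809
vertex 1.43 0.149 -1.126
vertex 1.682 0.14 -2.168
endloop
endfacet
facet normal 0.464 -0.850 -0.248
outer loop
vertex 1.212 -0.713 -2.616
vertex 1.616 -0.782 -1.625
vertex 0.669 -1.233 -1.851
endloop
endfacet
facet normal -0.138 -0.771 -0.622
outer loop
vertex 1.212 -0.713 -2.616
vertex 0.669 -1.233 -1.851
vertex 0.15 -0.589 -2.534
endloop
endfacet
facet normal -0.094 -0.157 -0.983
outer loop
vertex 1.212 -0.713 -2.616
vertex 0.15 -0.589 -2.534
vertex 0.776 0.26 -2.73
endloop
endfacet
facet normal 0.535 0.142 -0.833
outer loop
vertex 1.212 -0.713 -2.616
vertex 0.776 0.26 -2.73
vertex 1.682 0.14 -2.168
endloop
endfacet
facet normal 0.880 -0.286 -0.379
outer loop
vertex 1.212 -0.713 -2.616
vertex 1.682 0.14 -2.168
vertex 1.616 -0.782 -1.625
endloop
endfacet
facet normal 0.296 -0.845 0.446
outer loop
vertex 0.669 -1.233 -1.851
vertex 1.616 -0.782 -1.625
vertex 0.804 -0.7 -0.93
endloop
endfacet
facet normal -0.680 -0.716 -0.158
outer loop
vertex 0.15 -0.589 -2.534
vertex 0.669 -1.233 -1.851
vertex -0.102 -0.58 -1.492
endloop
endfacet
facet normal -0.609 0.277 -0.744
outer loop
vertex 0.776 0.26 -2.73
vertex 0.15 -0.589 -2.534
vertex -0.036 0.342 -2.035
endloop
endfacet
facet normal 0.412 0.761 -0.501
outer loop
vertex 1.682 0.14 -2.168
vertex 0.776 0.26 -2.73
vertex 0.911 0.793 -1.809
endloop
endfacet
facet normal 0.970 0.068 0.234
outer loop
vertex 1.616 -0.782 -1.625
vertex 1.682 0.14 -2.168
vertex 1.43 0.149 -1.126
endloop
endfacet

endsolid
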